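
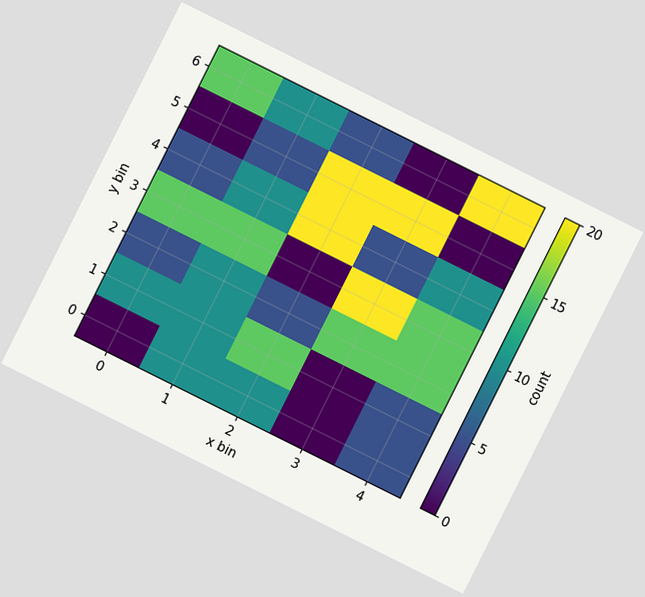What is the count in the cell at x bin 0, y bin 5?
The chart is tilted about 27° clockwise. Matching the cell (0, 5) against the colorbar gives 0.

0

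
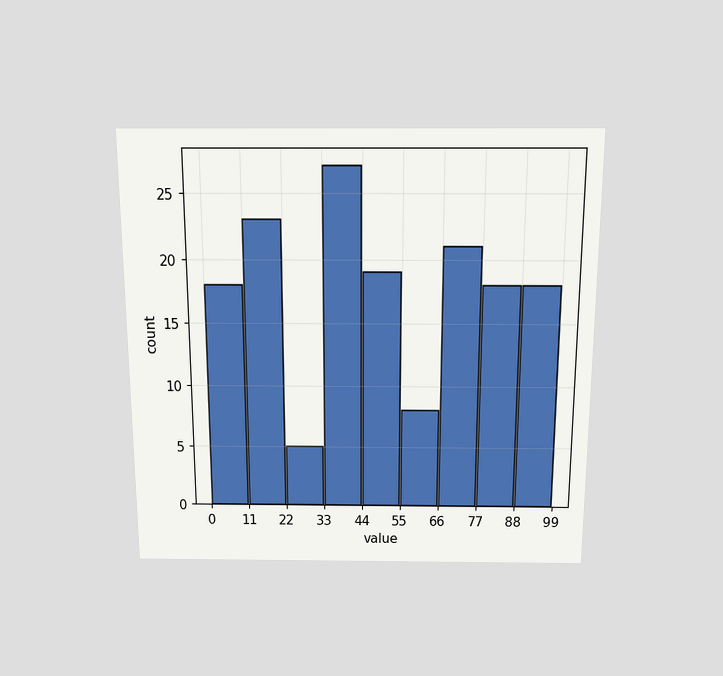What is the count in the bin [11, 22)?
The chart is viewed slightly from above. The [11, 22) bin has height 23.

23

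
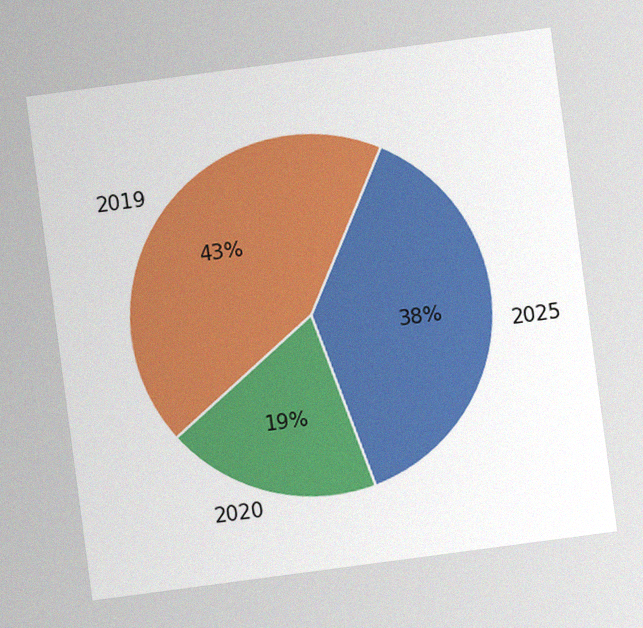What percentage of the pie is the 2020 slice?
The chart is tilted about 8° counter-clockwise, with some photo noise. The 2020 slice takes up 19% of the pie.

19%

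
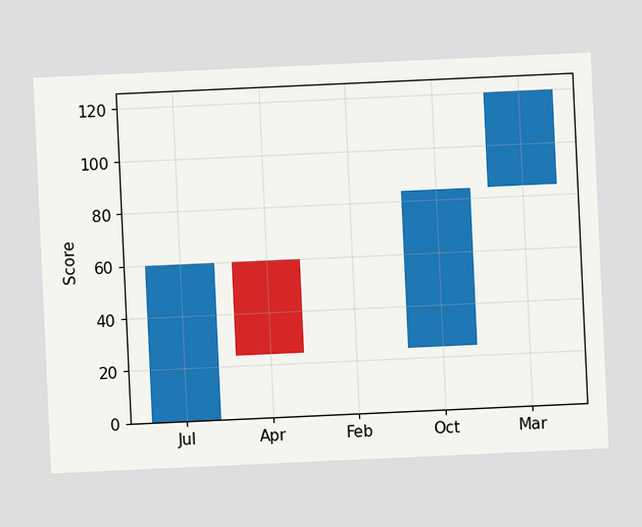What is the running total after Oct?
The chart is tilted about 3° counter-clockwise. After Oct the running total reaches 84.

84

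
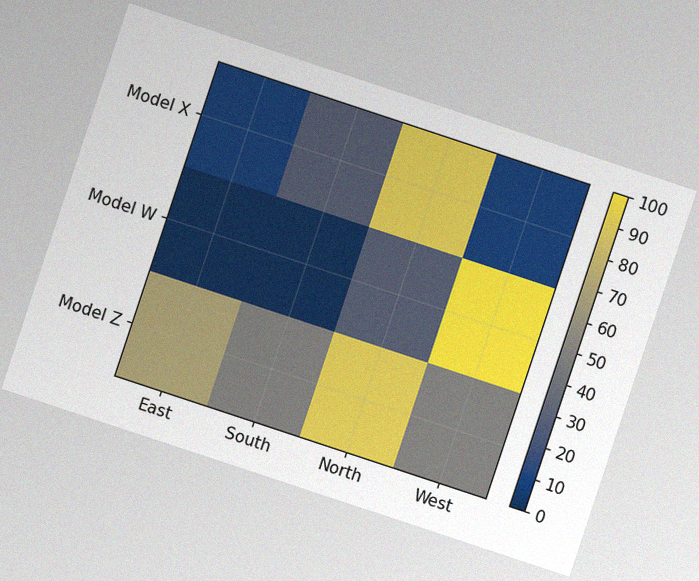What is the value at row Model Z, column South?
50

The chart is tilted about 18° clockwise, with some photo noise. Matching cell (Model Z, South) against the colorbar gives 50.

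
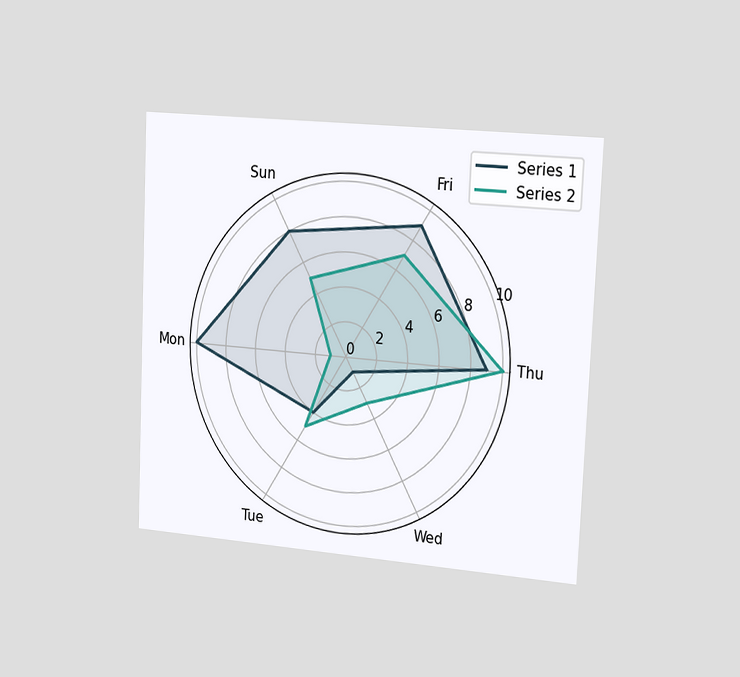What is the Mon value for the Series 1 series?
The chart is tilted about 3° clockwise and viewed slightly from the right. On the Mon axis, Series 1 reaches 10.

10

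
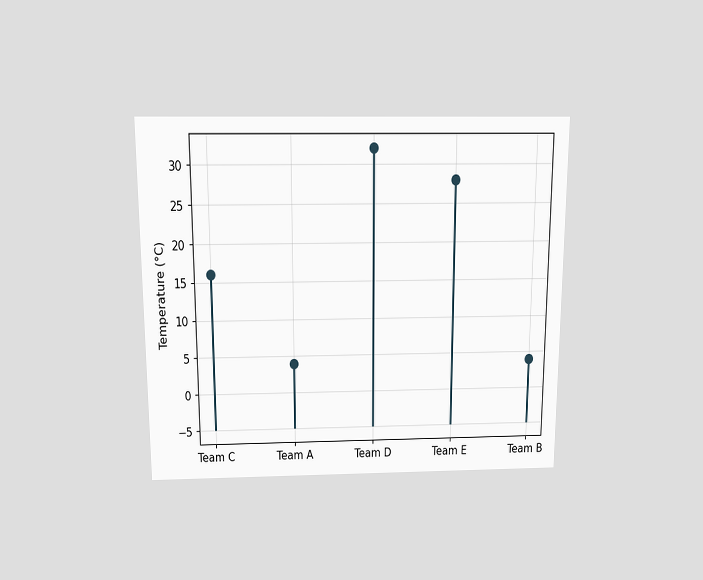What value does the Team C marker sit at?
The chart is viewed slightly from above. The Team C marker sits at 16°C.

16°C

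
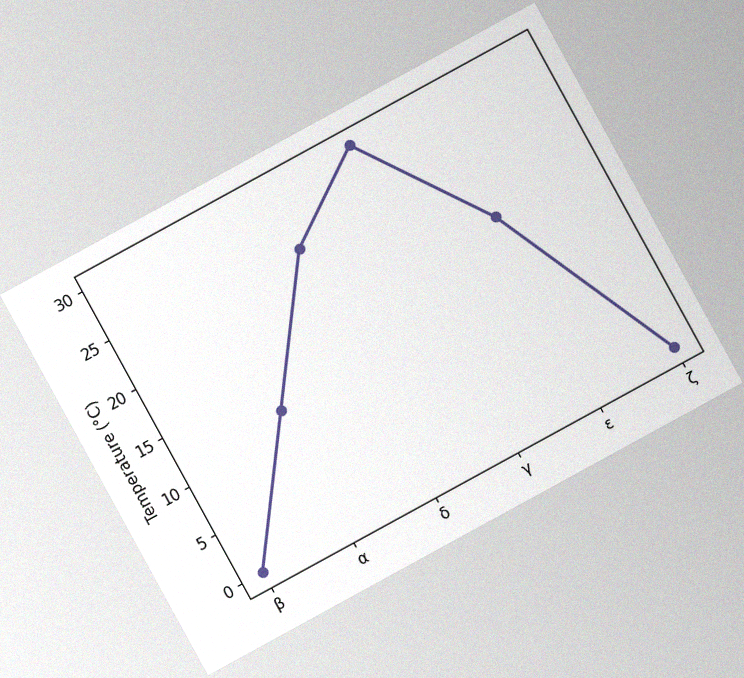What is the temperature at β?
0°C

The chart is tilted about 29° counter-clockwise, with some photo noise. At β, the line is at 0°C.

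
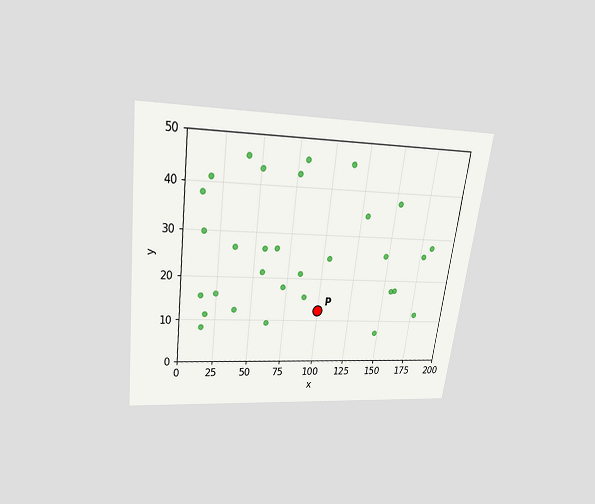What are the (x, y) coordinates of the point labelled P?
(100, 12.5)

The chart is tilted about 7° clockwise and viewed slightly from above. Following the gridlines from P to each axis, P sits at (100, 12.5).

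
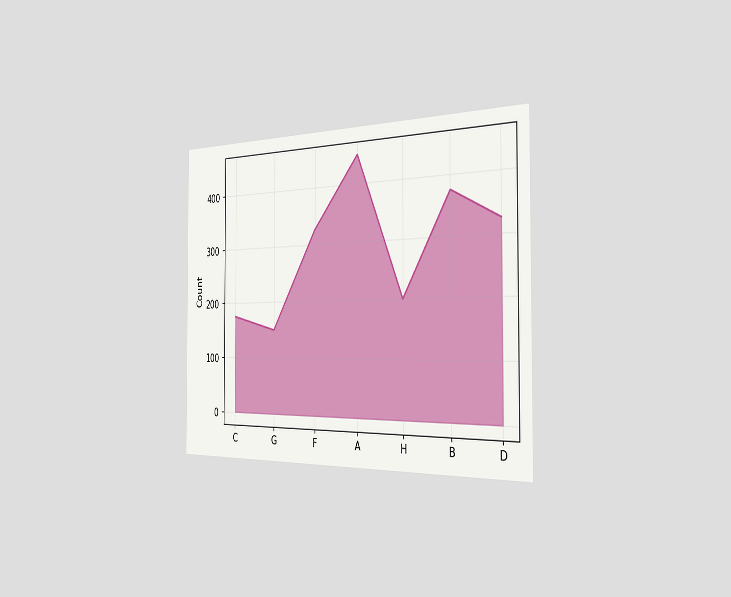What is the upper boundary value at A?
450

The chart is viewed slightly from the right. At A the upper boundary is at 450.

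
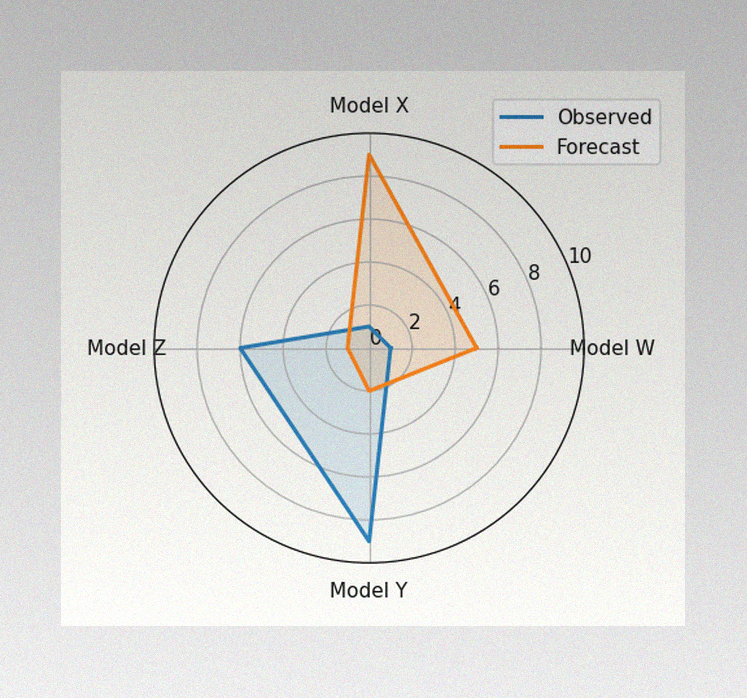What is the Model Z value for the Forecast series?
1

The image has some photo noise and uneven lighting. On the Model Z axis, Forecast reaches 1.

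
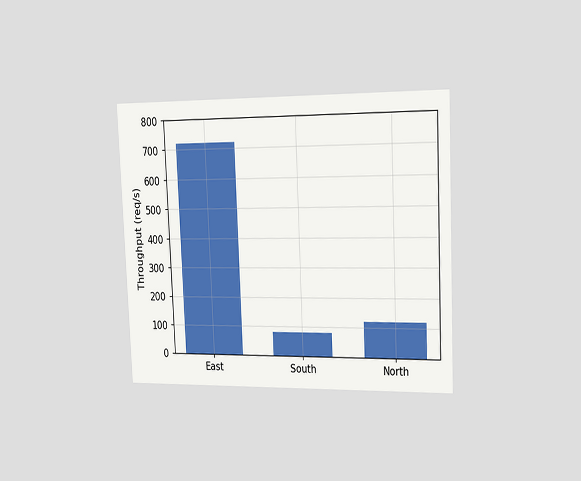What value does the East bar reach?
720req/s

The chart is tilted about 3° counter-clockwise and viewed slightly from the right. Reading along the chart's y-axis, the East bar reaches 720req/s.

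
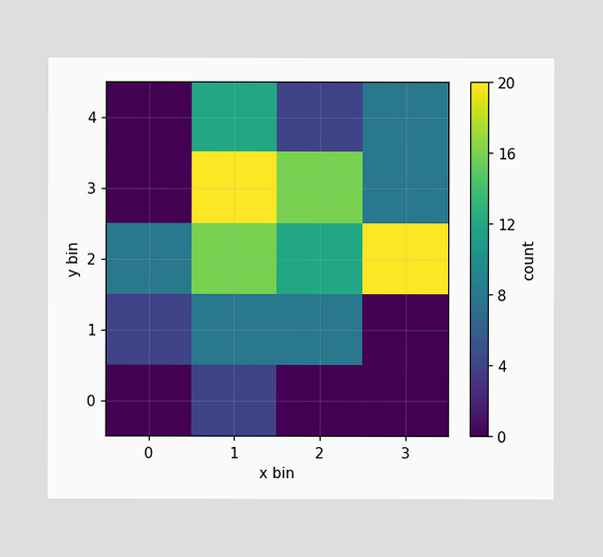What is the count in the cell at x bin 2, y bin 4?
Matching the cell (2, 4) against the colorbar gives 4.

4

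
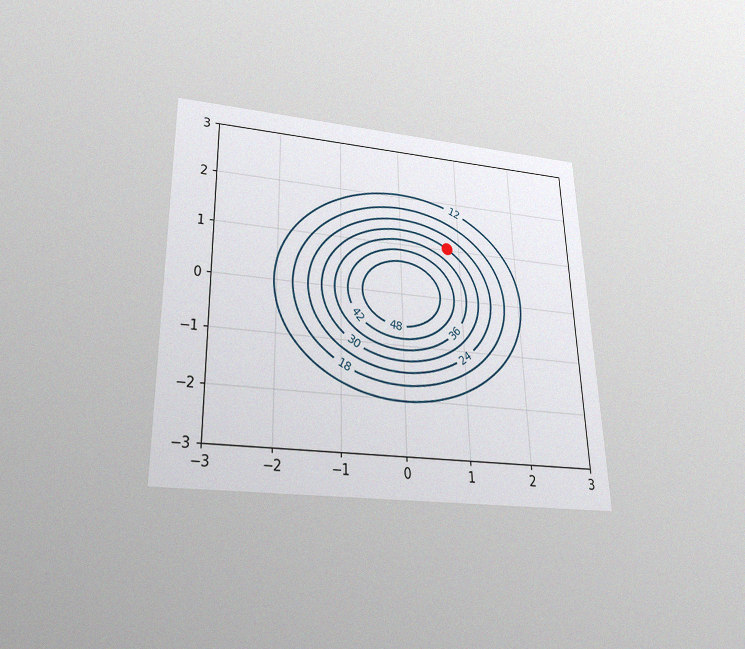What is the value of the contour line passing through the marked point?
30

The chart is viewed slightly from below, with some photo noise. The marked point sits on the contour labelled 30.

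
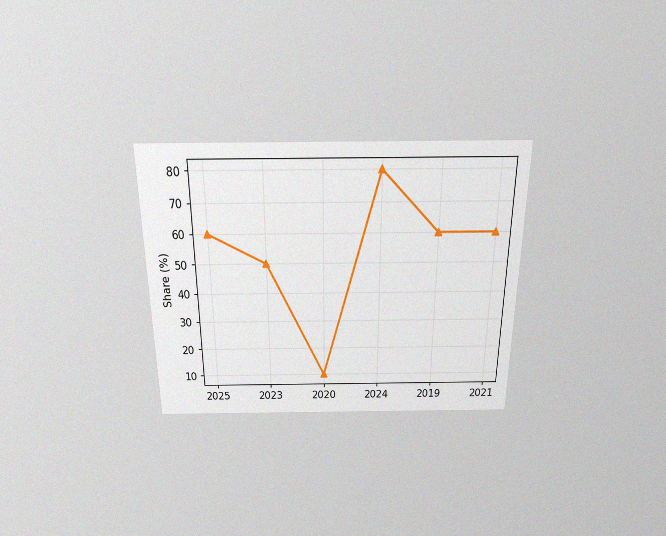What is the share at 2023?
50%

The chart is viewed slightly from above, with some photo noise. At 2023, the line is at 50%.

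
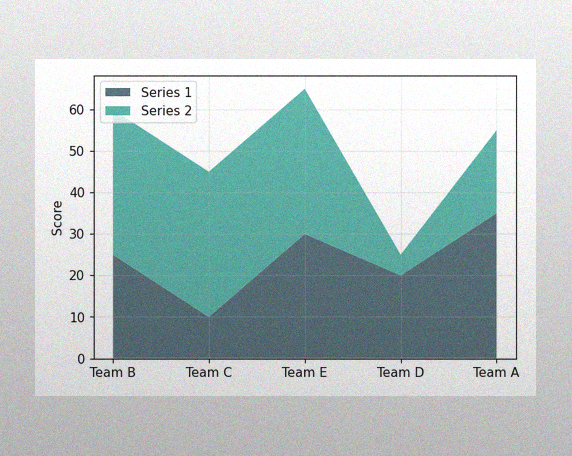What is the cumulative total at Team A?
55

The image has some photo noise and uneven lighting. The stacked total at Team A reaches 55.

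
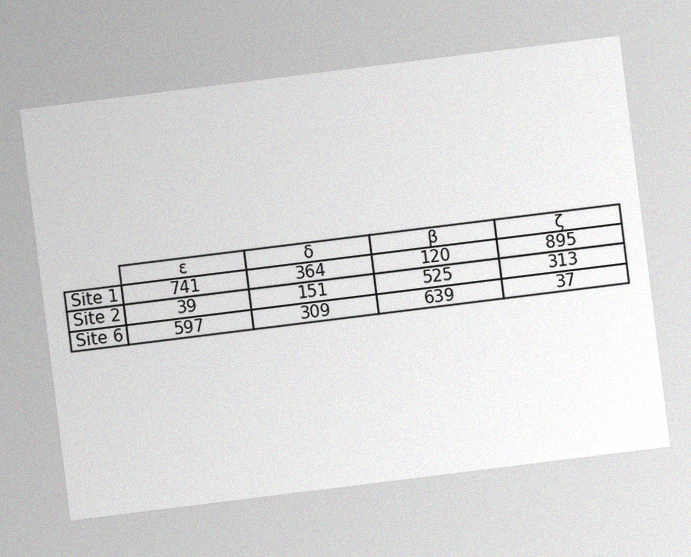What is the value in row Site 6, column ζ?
37

The chart is tilted about 7° counter-clockwise, with some photo noise. The (Site 6, ζ) cell reads 37.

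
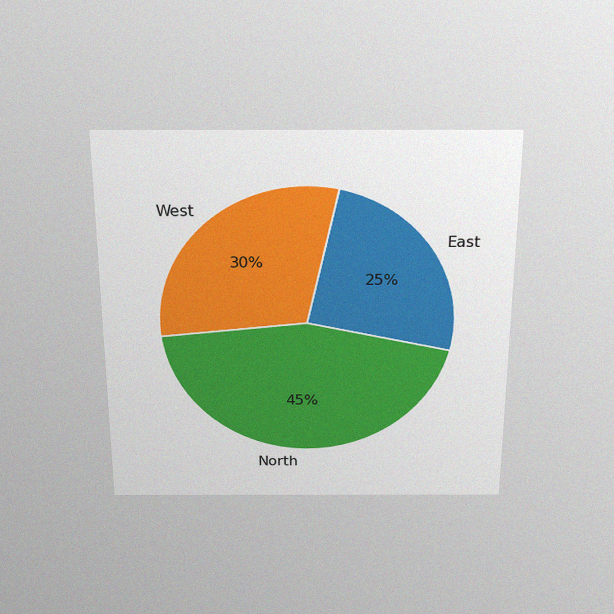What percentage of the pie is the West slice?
The chart is viewed slightly from above, with some photo noise. The West slice takes up 30% of the pie.

30%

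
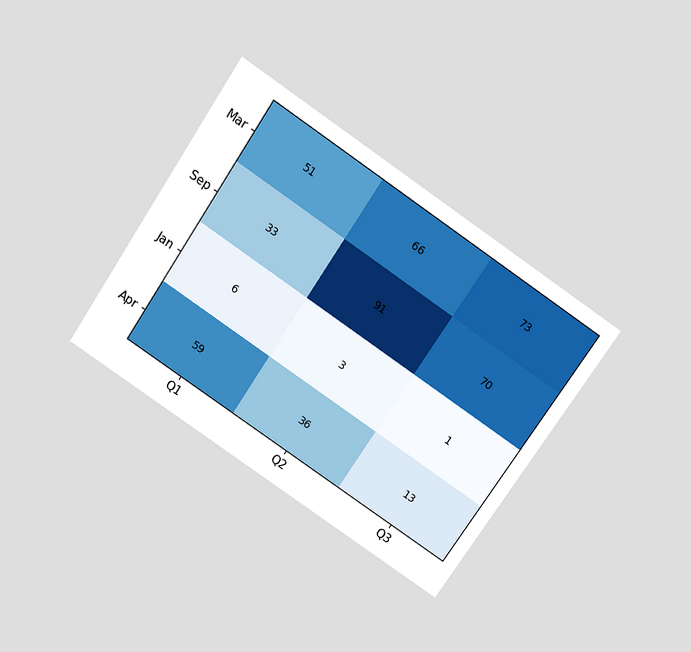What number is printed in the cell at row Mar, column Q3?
73

The chart is tilted about 34° clockwise and viewed slightly from above. The (Mar, Q3) cell reads 73.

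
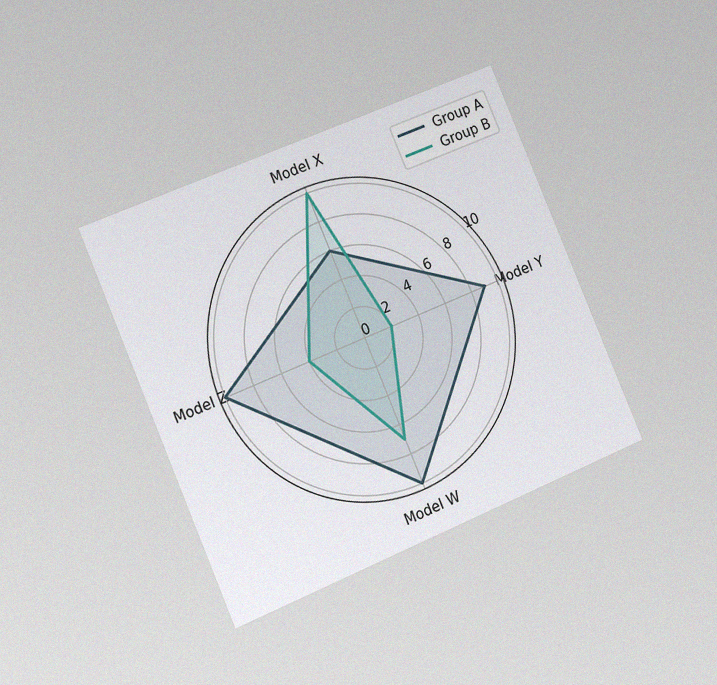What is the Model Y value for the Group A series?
The chart is tilted about 23° counter-clockwise and viewed slightly from the left, with some photo noise. On the Model Y axis, Group A reaches 9.

9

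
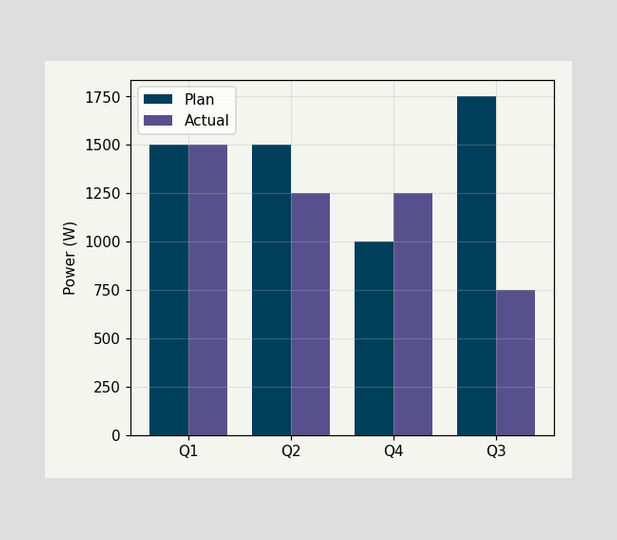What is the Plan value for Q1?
The Plan bar at Q1 reaches 1500W on the y-axis.

1500W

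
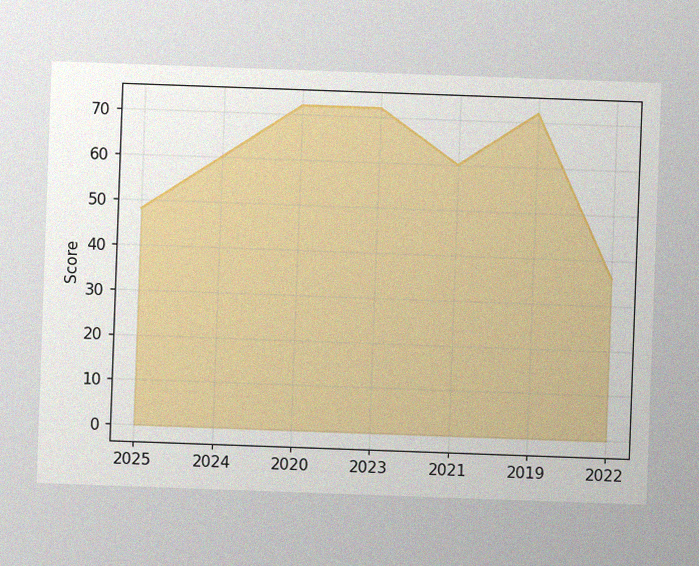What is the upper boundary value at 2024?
60

The chart is tilted about 2° clockwise, with some photo noise. At 2024 the upper boundary is at 60.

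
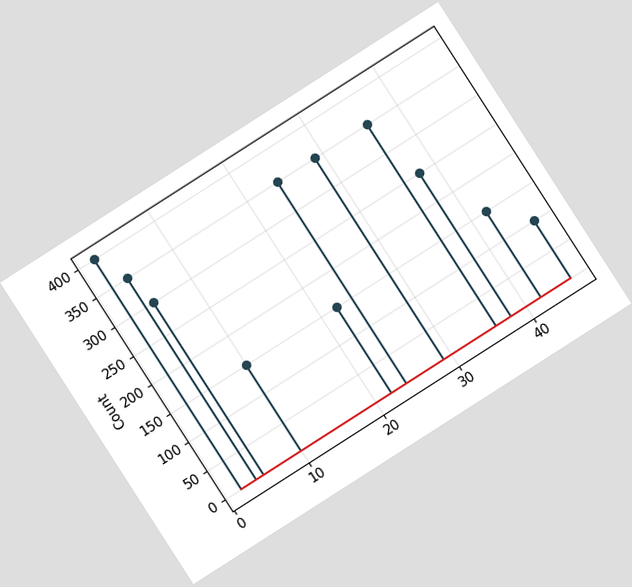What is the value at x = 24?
350

The chart is tilted about 33° counter-clockwise. The stem at x=24 reaches 350.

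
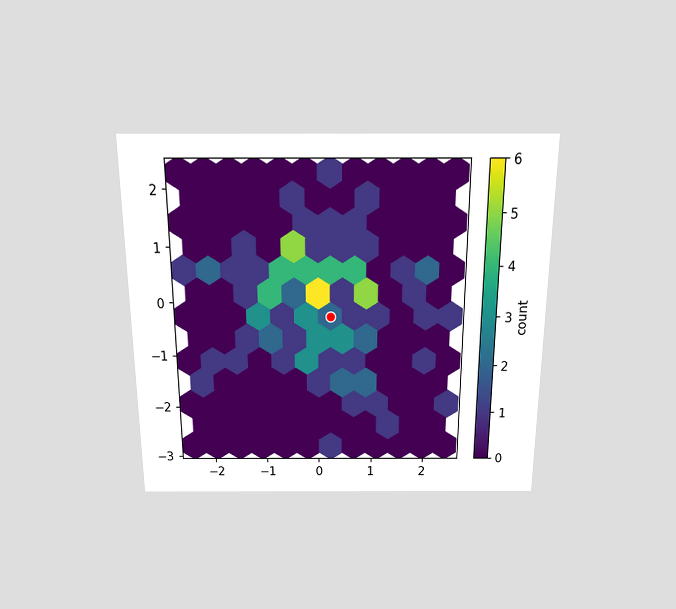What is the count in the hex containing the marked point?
The chart is viewed slightly from above. The marked hex reads 2 on the colorbar.

2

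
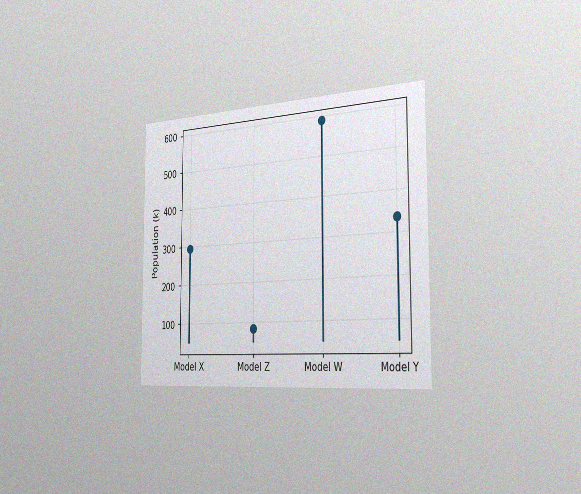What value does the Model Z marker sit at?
84k

The chart is viewed slightly from the right, with some photo noise. The Model Z marker sits at 84k.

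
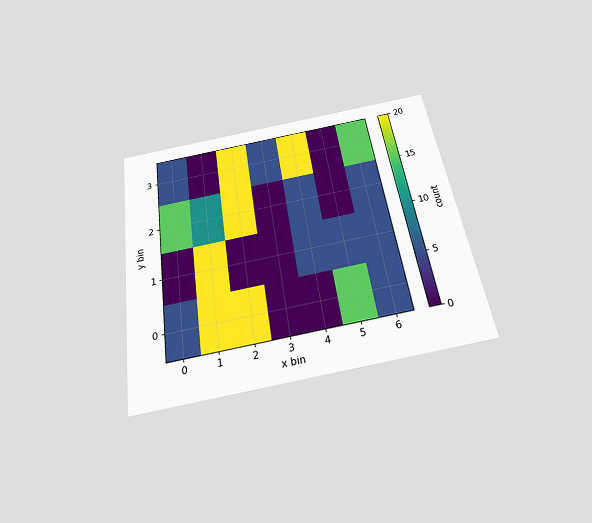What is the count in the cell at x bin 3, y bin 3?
The chart is tilted about 9° counter-clockwise and viewed slightly from below. Matching the cell (3, 3) against the colorbar gives 5.

5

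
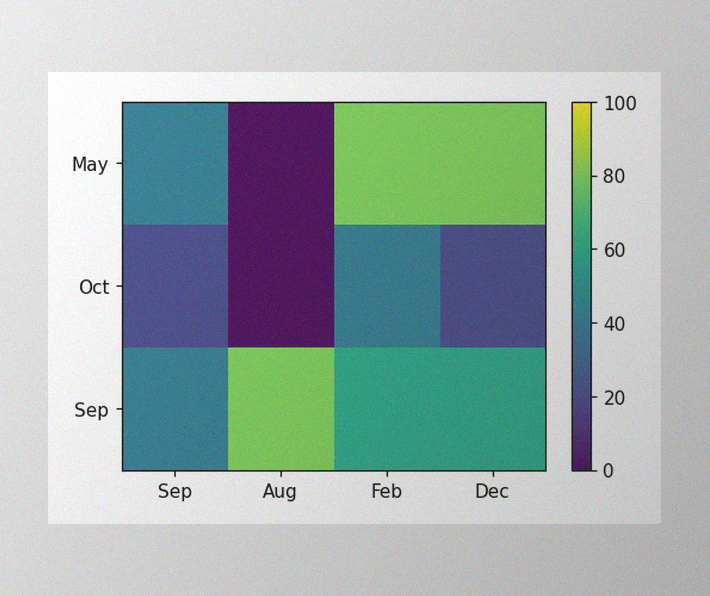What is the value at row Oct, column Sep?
The image has some photo noise and uneven lighting. Matching cell (Oct, Sep) against the colorbar gives 20.

20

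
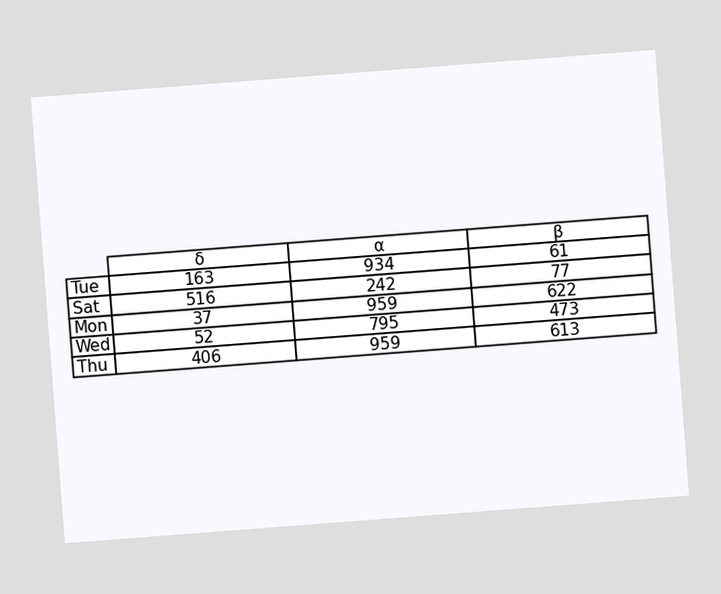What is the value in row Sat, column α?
242

The chart is tilted about 4° counter-clockwise. The (Sat, α) cell reads 242.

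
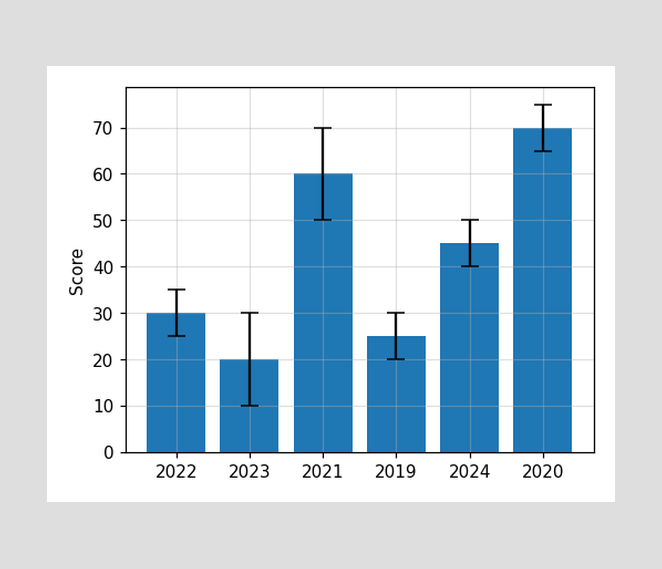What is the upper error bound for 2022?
35

The 2022 bar's upper whisker reaches 35.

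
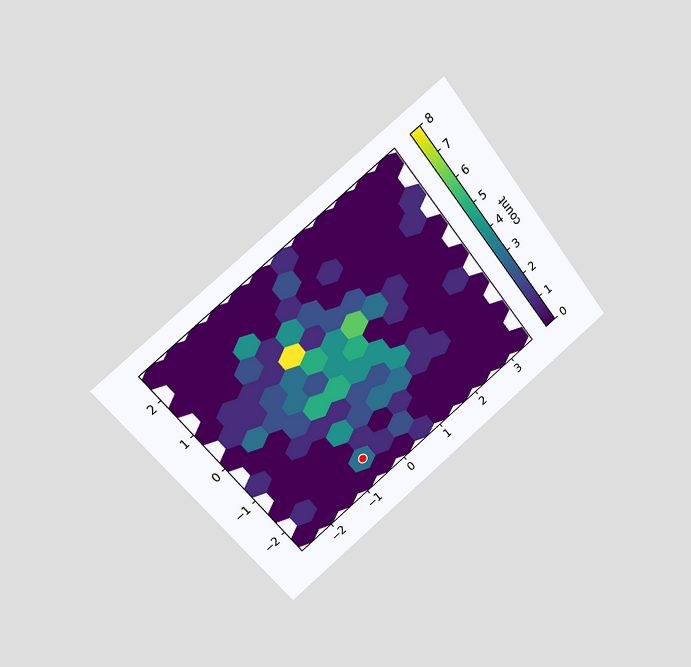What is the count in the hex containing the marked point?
The chart is tilted about 39° counter-clockwise and viewed at a slight angle. The marked hex reads 3 on the colorbar.

3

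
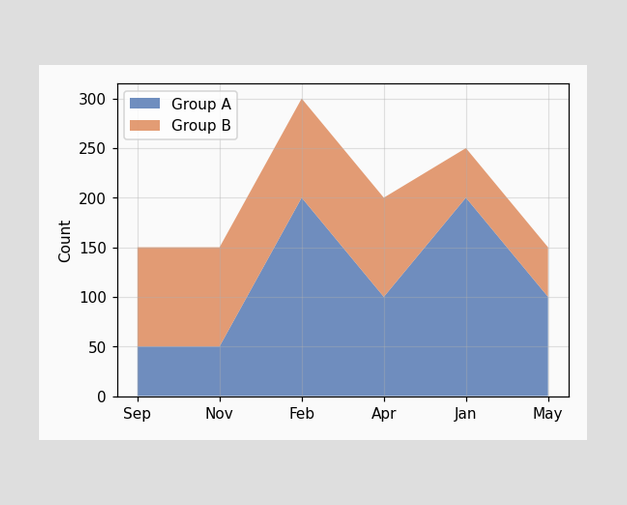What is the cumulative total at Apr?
The stacked total at Apr reaches 200.

200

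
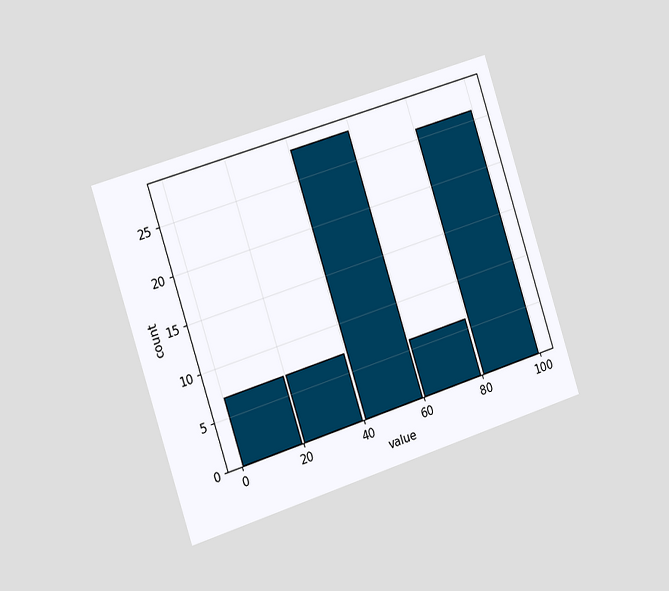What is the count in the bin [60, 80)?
6

The chart is tilted about 18° counter-clockwise and viewed slightly from the left. The [60, 80) bin has height 6.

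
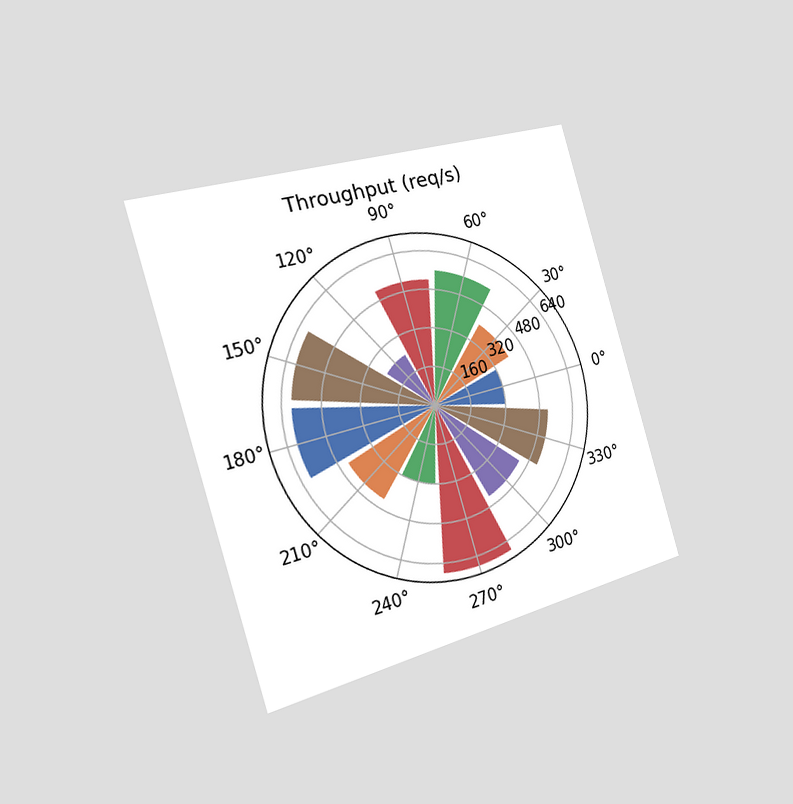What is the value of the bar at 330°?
The chart is tilted about 17° counter-clockwise and viewed slightly from the left. The bar at 330° reaches 520req/s on the radial axis.

520req/s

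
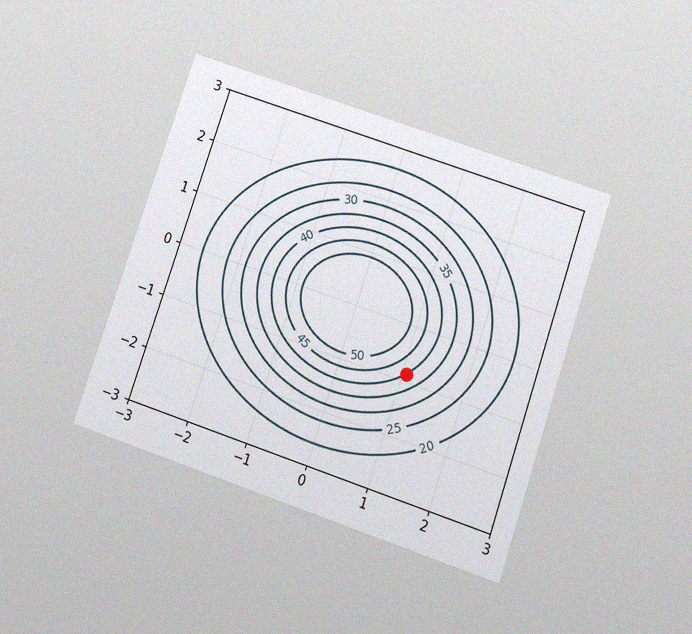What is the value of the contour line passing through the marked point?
The chart is tilted about 19° clockwise and viewed slightly from below, with some photo noise. The marked point sits on the contour labelled 40.

40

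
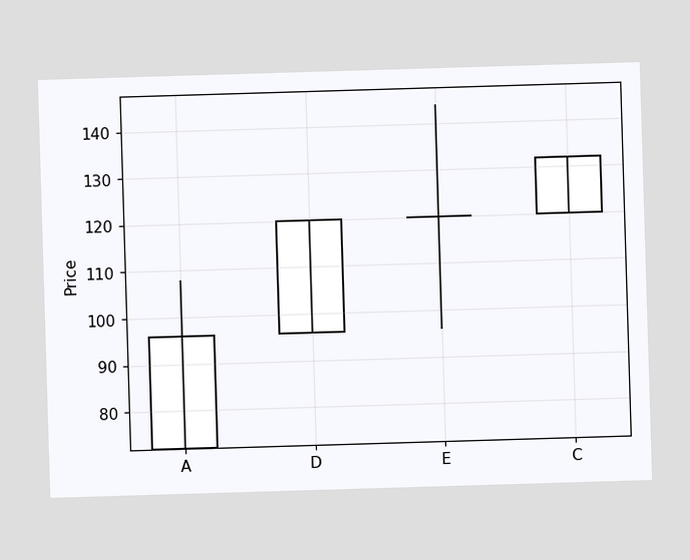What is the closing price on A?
The A candle closes at 96.

96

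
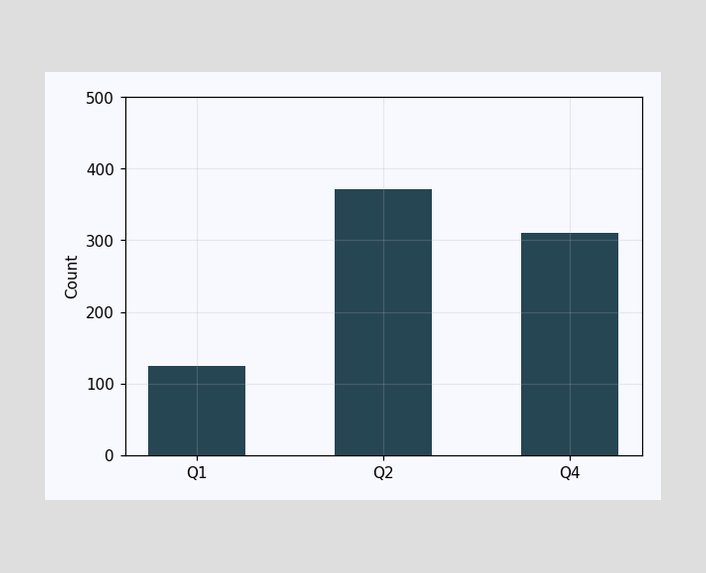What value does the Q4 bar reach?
Reading along the chart's y-axis, the Q4 bar reaches 310.

310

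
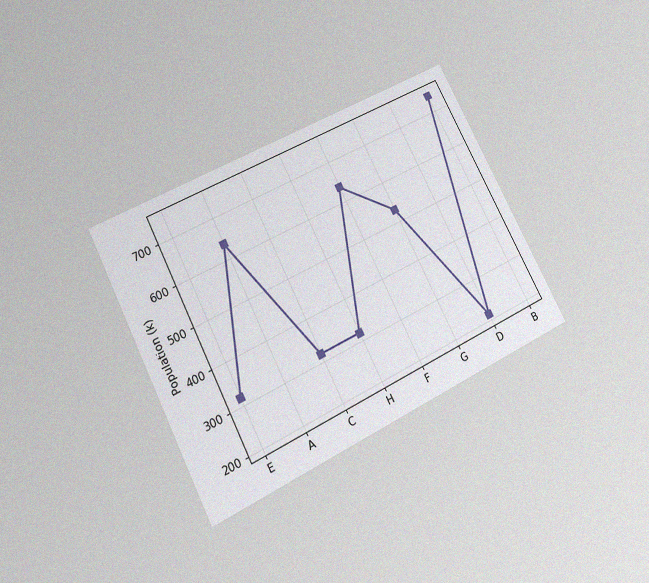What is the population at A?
636k

The chart is tilted about 27° counter-clockwise and viewed slightly from below, with some photo noise. At A, the line is at 636k.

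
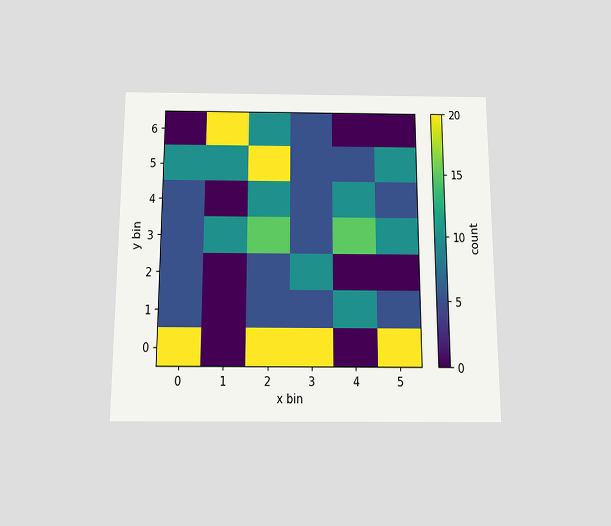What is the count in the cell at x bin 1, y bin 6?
20

The chart is viewed slightly from below. Matching the cell (1, 6) against the colorbar gives 20.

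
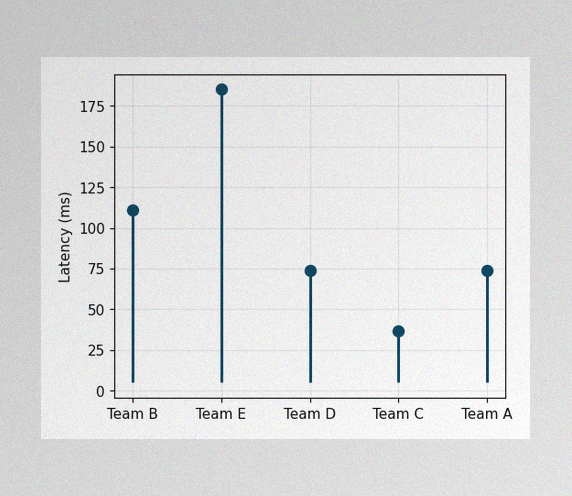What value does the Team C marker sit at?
37ms

The image has some photo noise and uneven lighting. The Team C marker sits at 37ms.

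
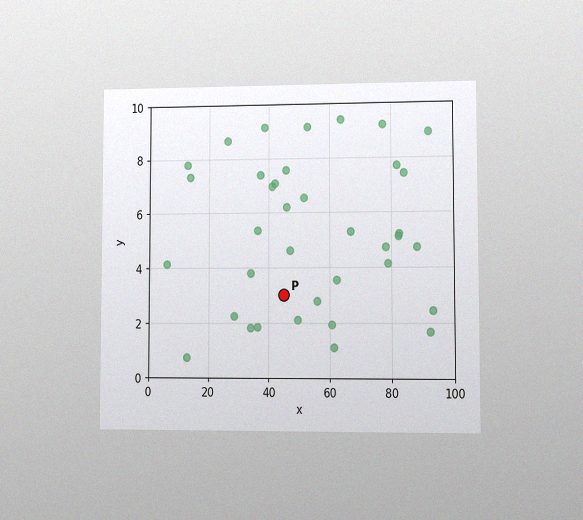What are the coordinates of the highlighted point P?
The chart is viewed at a slight angle, with some photo noise. Following the gridlines from P to each axis, P sits at (45, 3).

(45, 3)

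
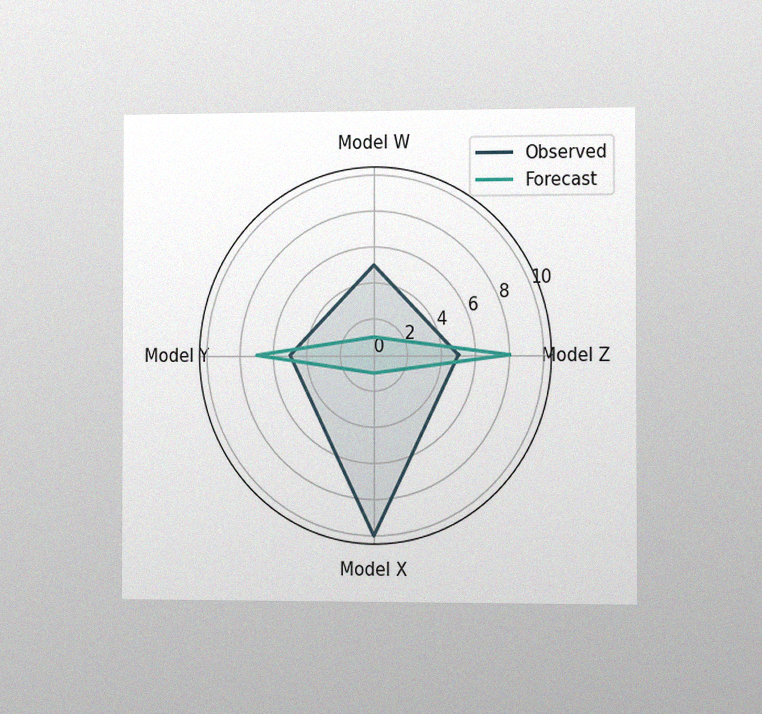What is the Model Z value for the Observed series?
5

The chart is viewed slightly from the right, with some photo noise. On the Model Z axis, Observed reaches 5.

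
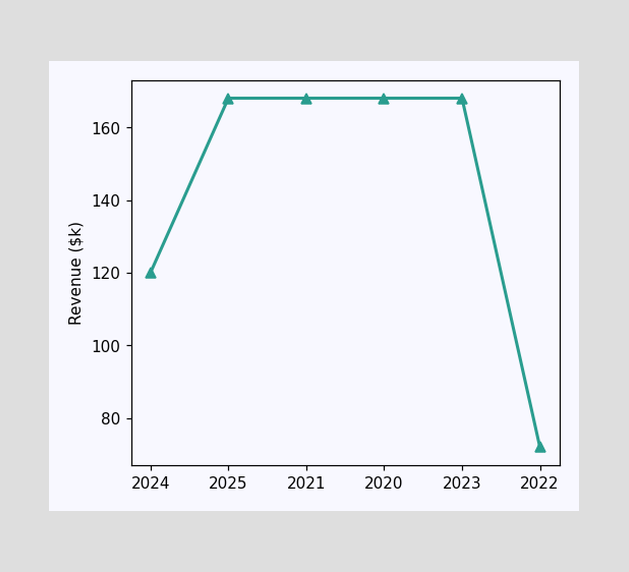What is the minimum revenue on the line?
The lowest point is at 2022, and reading across to the y-axis gives $72k.

$72k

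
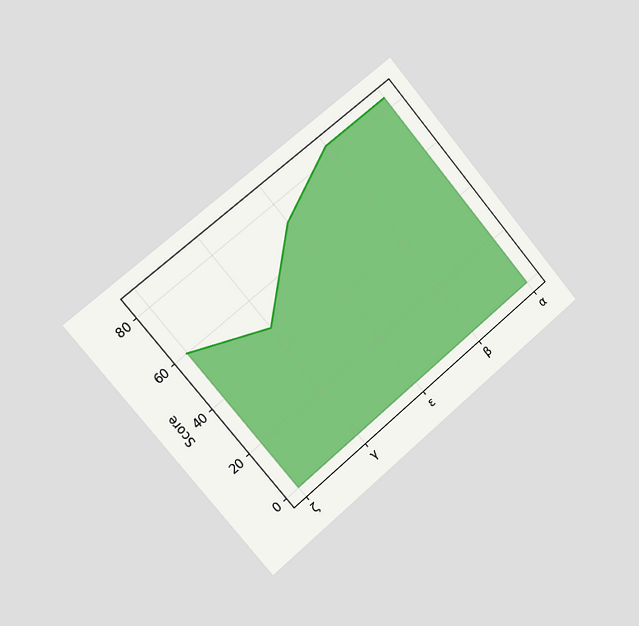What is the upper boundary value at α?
The chart is tilted about 40° counter-clockwise and viewed slightly from the left. At α the upper boundary is at 84.

84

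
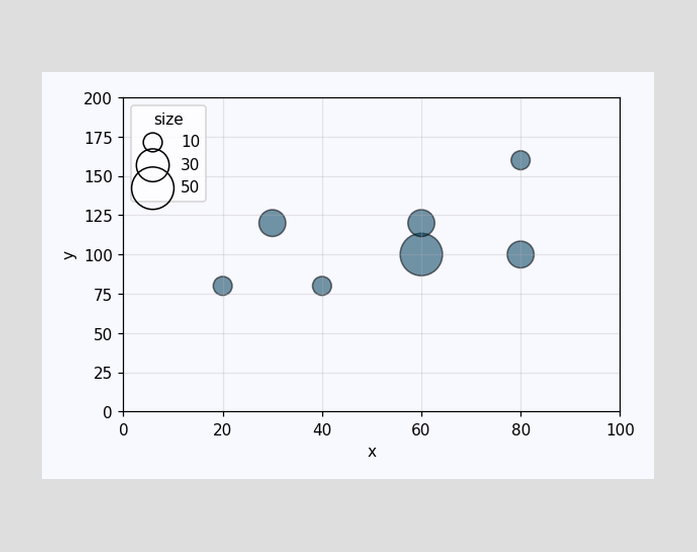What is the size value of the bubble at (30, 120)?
20

Matching the bubble at (30, 120) against the size legend gives 20.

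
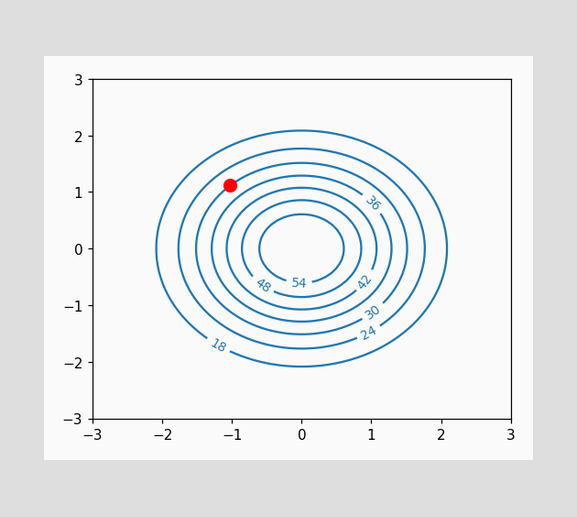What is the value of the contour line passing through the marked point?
The marked point sits on the contour labelled 30.

30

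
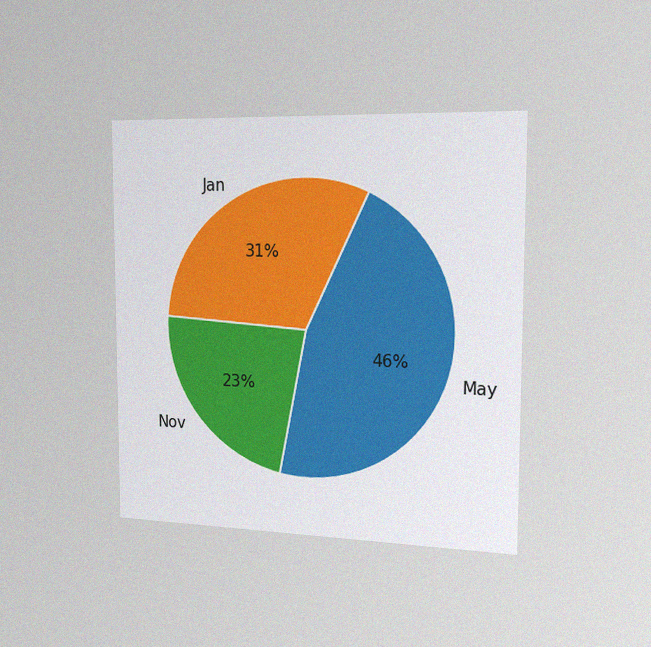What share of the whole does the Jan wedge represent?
The chart is viewed slightly from the right, with some photo noise. The Jan slice takes up 31% of the pie.

31%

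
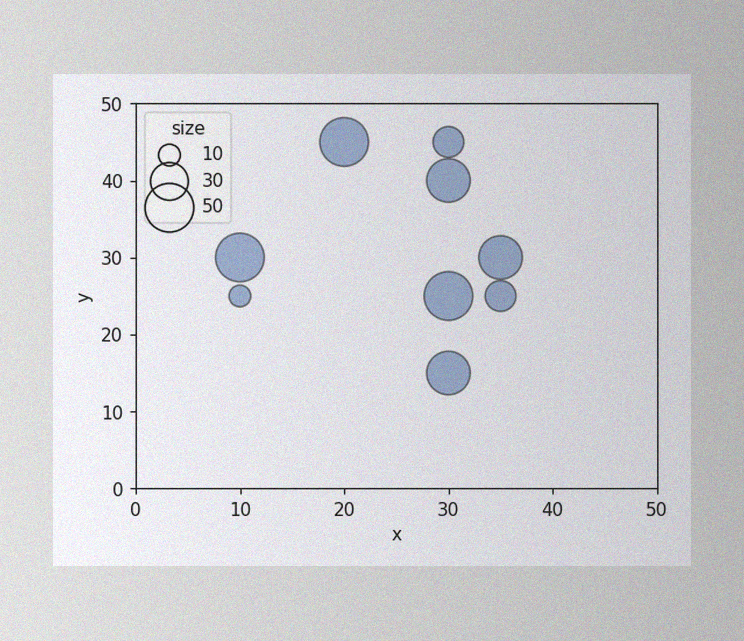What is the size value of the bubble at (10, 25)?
The image has some photo noise and uneven lighting. Matching the bubble at (10, 25) against the size legend gives 10.

10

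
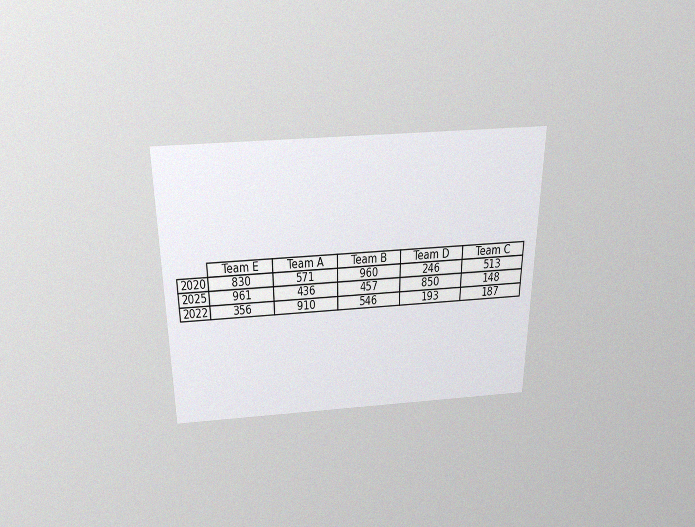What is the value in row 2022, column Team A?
910

The chart is viewed slightly from above, with some photo noise. The (2022, Team A) cell reads 910.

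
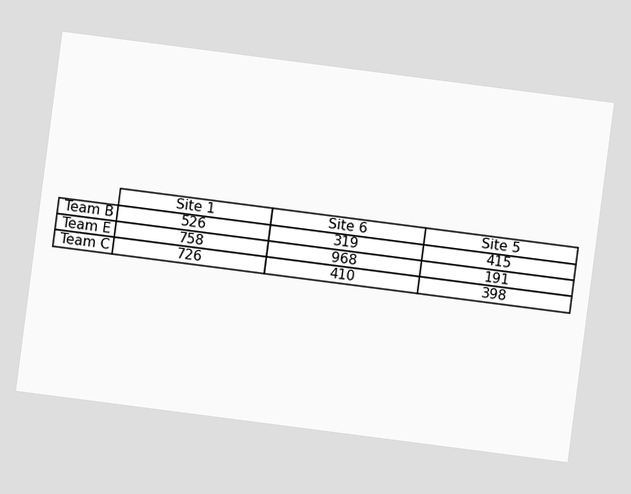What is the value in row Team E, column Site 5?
The chart is tilted about 7° clockwise. The (Team E, Site 5) cell reads 191.

191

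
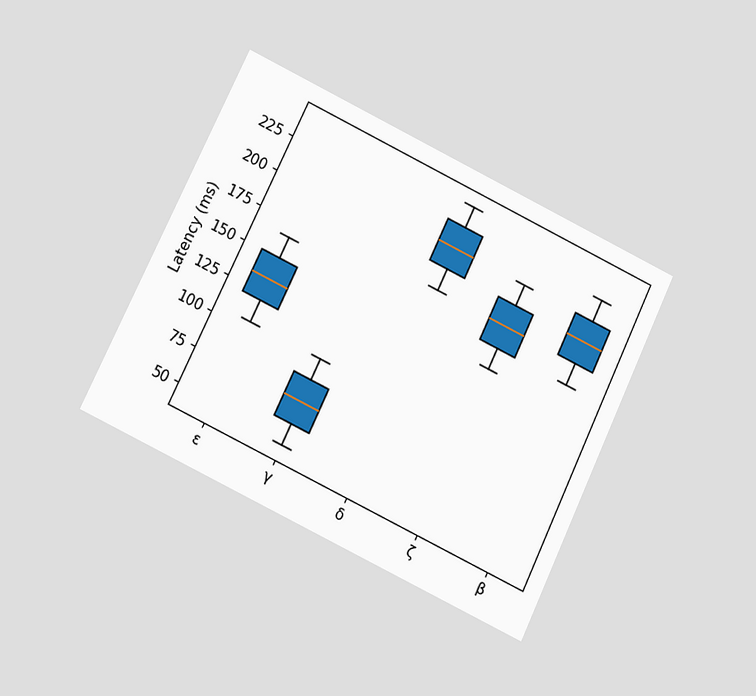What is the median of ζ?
180ms

The chart is tilted about 26° clockwise and viewed at a slight angle. The median line in the ζ box sits at 180ms.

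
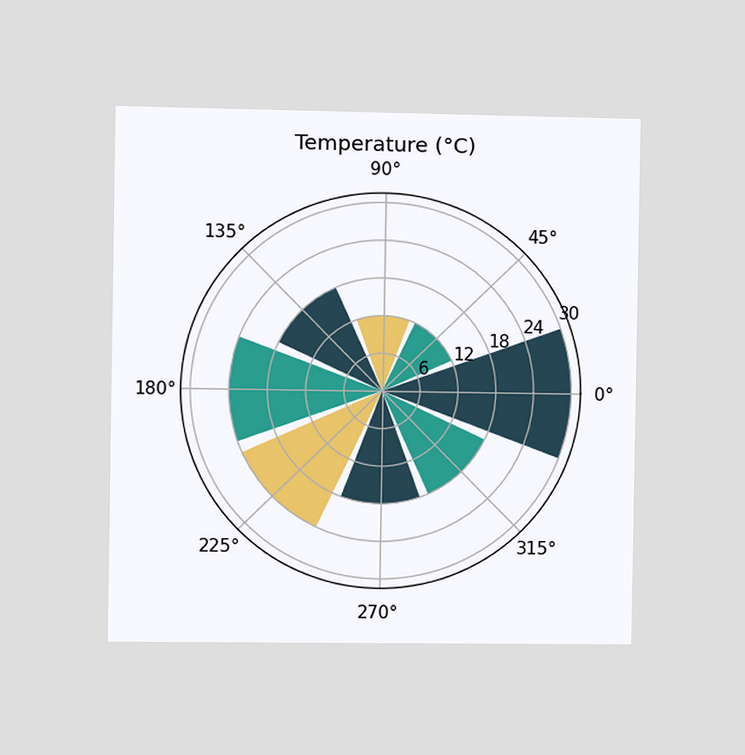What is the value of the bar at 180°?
The chart is viewed slightly from the left. The bar at 180° reaches 24°C on the radial axis.

24°C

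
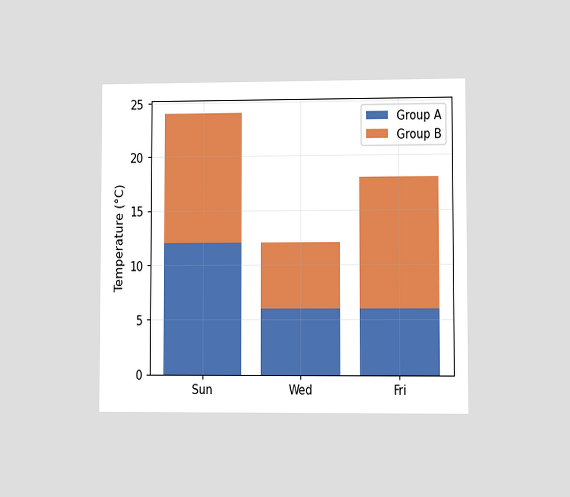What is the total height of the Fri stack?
18°C

The chart is viewed at a slight angle. The Fri stack's top reaches 18°C on the y-axis.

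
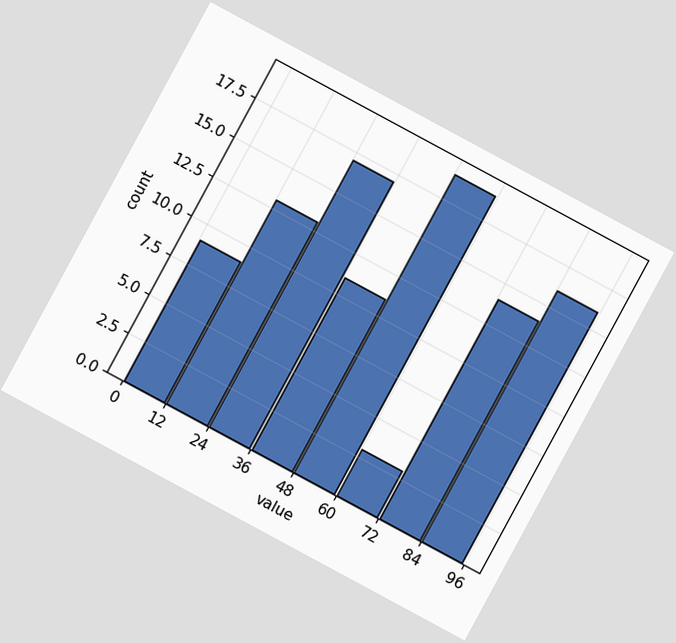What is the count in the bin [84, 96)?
16

The chart is tilted about 28° clockwise. The [84, 96) bin has height 16.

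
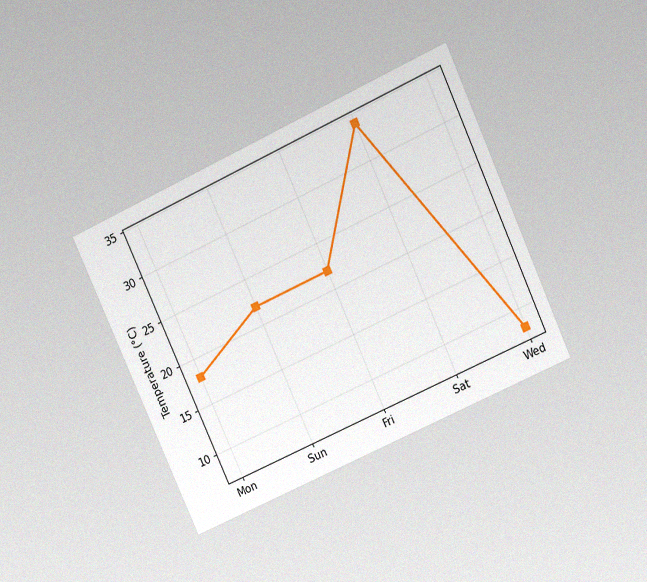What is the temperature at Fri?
22°C

The chart is tilted about 25° counter-clockwise and viewed at a slight angle, with some photo noise. At Fri, the line is at 22°C.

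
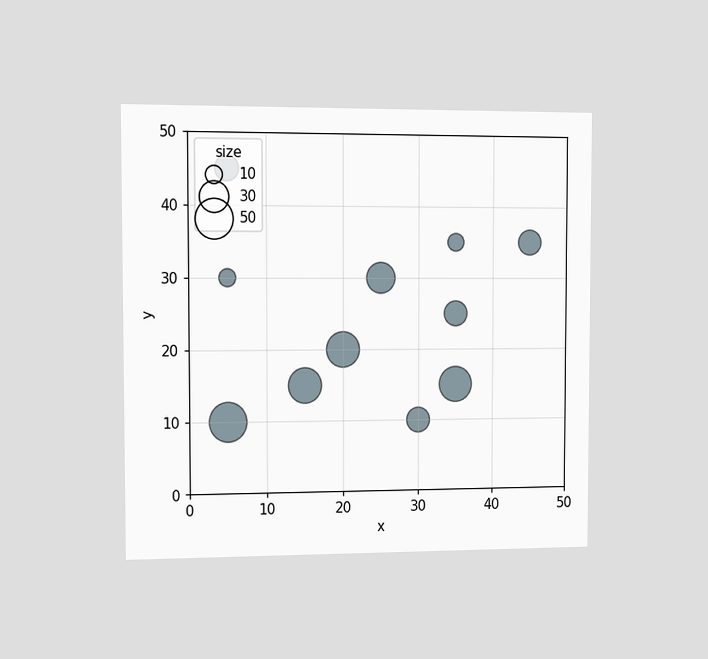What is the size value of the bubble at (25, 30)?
30

The chart is viewed slightly from the left. Matching the bubble at (25, 30) against the size legend gives 30.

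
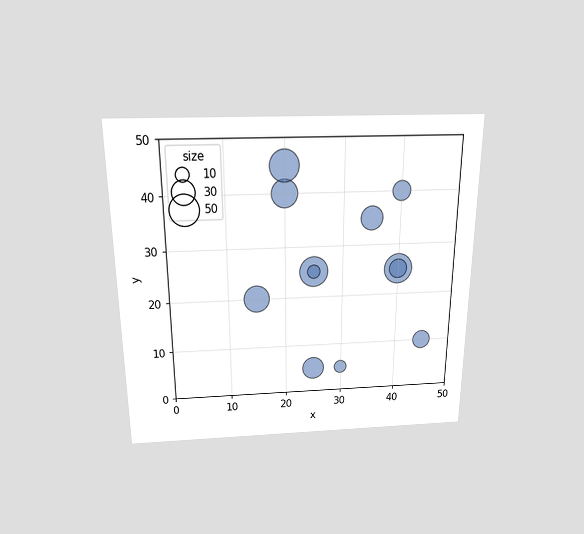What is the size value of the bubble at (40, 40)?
The chart is viewed slightly from above. Matching the bubble at (40, 40) against the size legend gives 20.

20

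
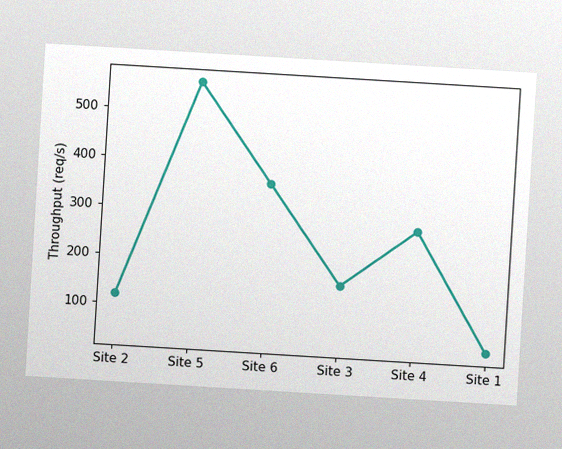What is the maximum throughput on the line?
560req/s

The chart is tilted about 3° clockwise, with some photo noise. The highest point is at Site 5, and reading across to the y-axis gives 560req/s.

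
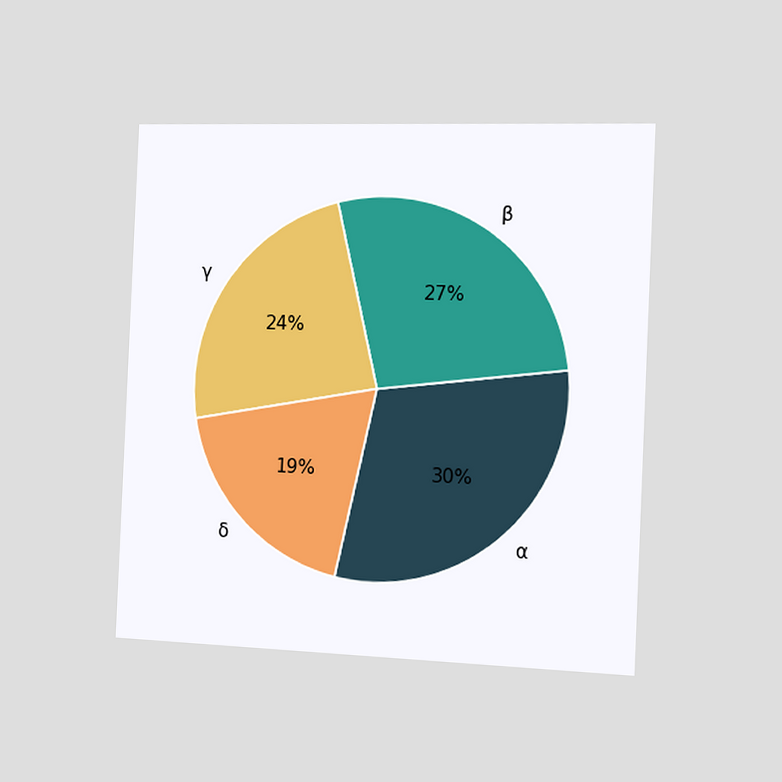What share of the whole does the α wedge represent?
30%

The chart is tilted about 2° clockwise and viewed slightly from the right. The α slice takes up 30% of the pie.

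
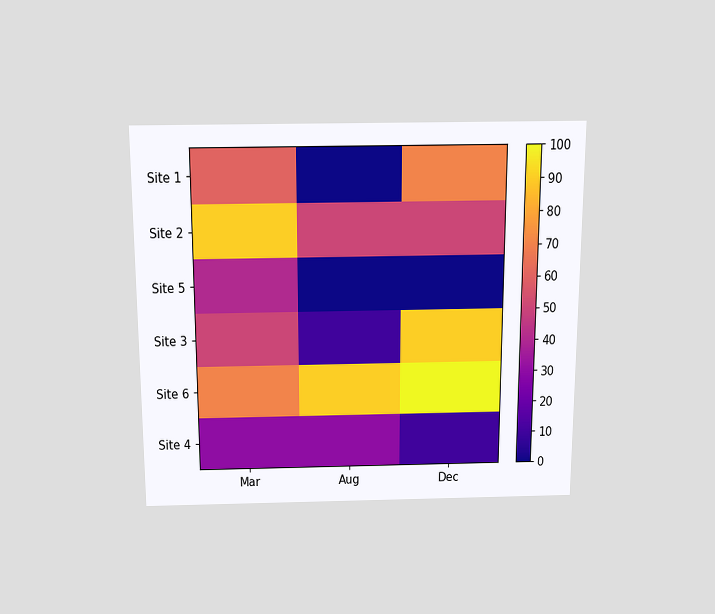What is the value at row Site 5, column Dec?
0

The chart is viewed slightly from above. Matching cell (Site 5, Dec) against the colorbar gives 0.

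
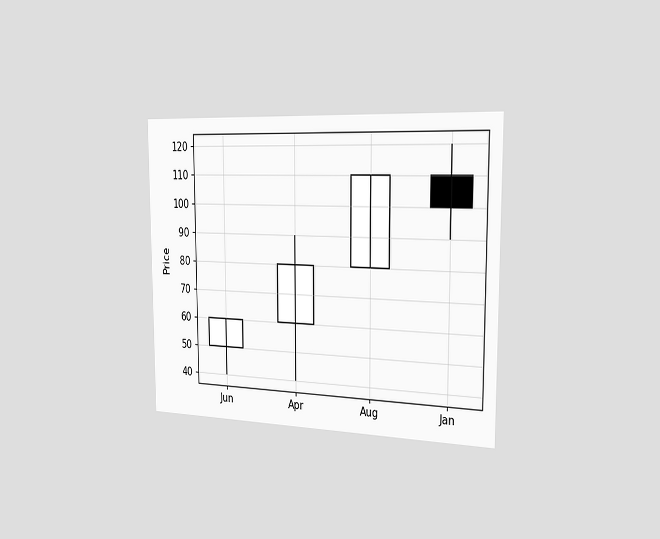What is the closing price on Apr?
The chart is viewed slightly from the right. The Apr candle closes at 80.

80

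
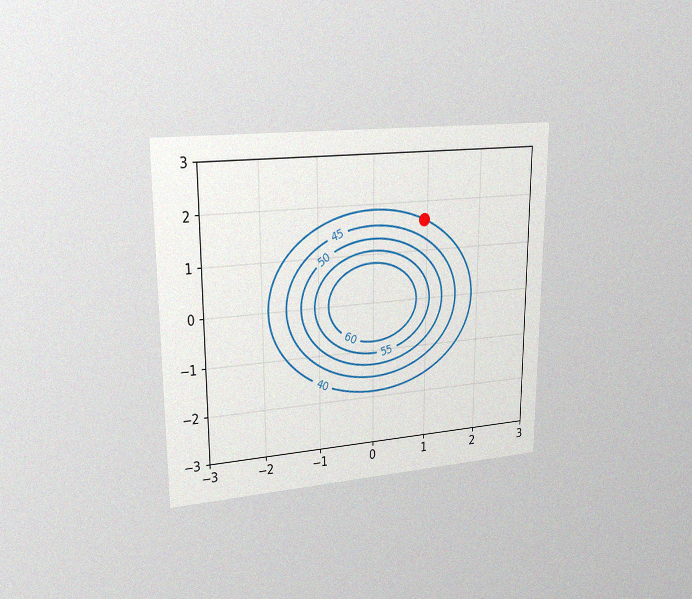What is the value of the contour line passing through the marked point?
40

The chart is viewed slightly from the left, with some photo noise. The marked point sits on the contour labelled 40.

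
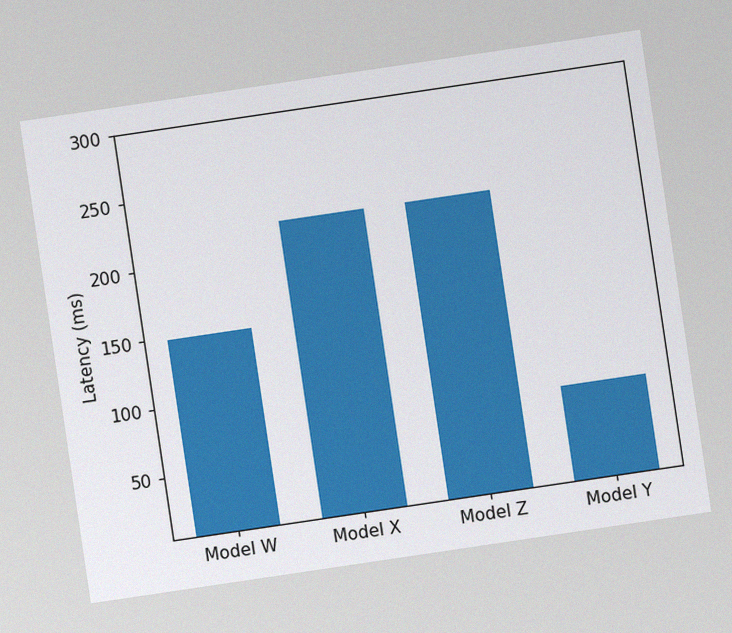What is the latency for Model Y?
The chart is tilted about 8° counter-clockwise, with some photo noise. Reading along the chart's y-axis, the Model Y bar reaches 74ms.

74ms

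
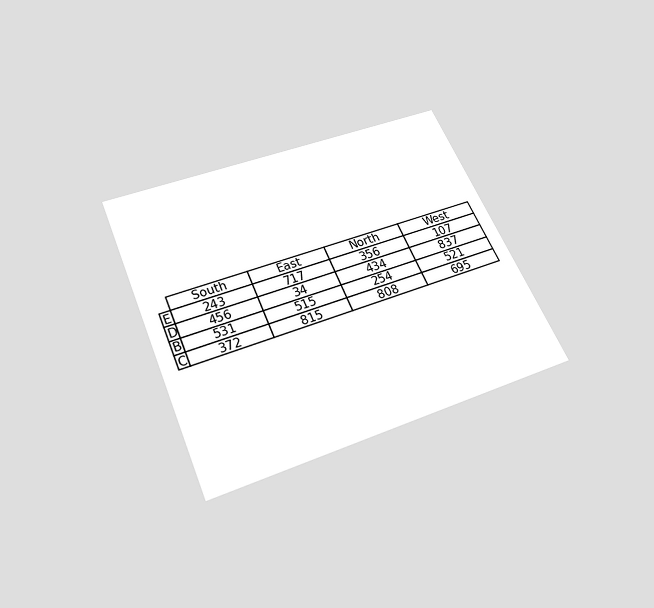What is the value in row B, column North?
254

The chart is tilted about 23° counter-clockwise and viewed slightly from below. The (B, North) cell reads 254.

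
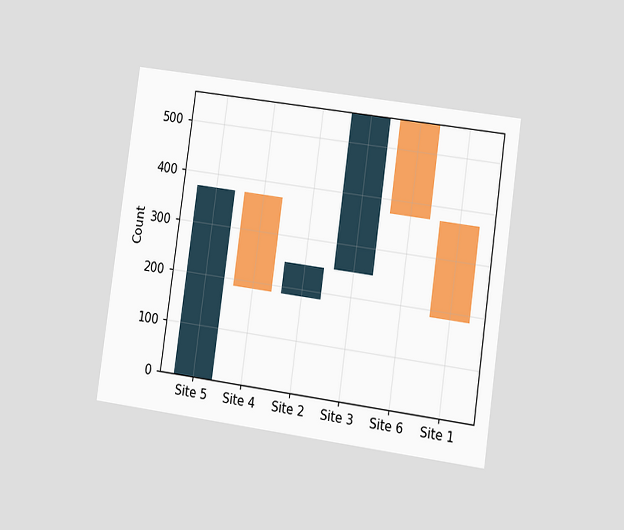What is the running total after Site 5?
The chart is tilted about 8° clockwise and viewed at a slight angle. After Site 5 the running total reaches 372.

372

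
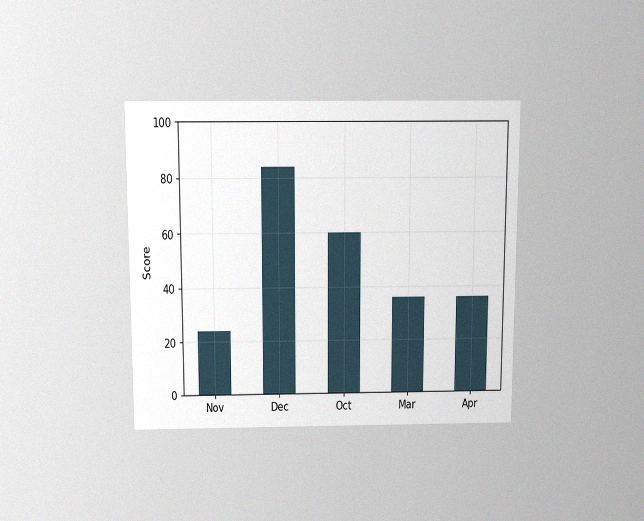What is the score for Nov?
The chart is viewed slightly from above, with some photo noise. Reading along the chart's y-axis, the Nov bar reaches 24.

24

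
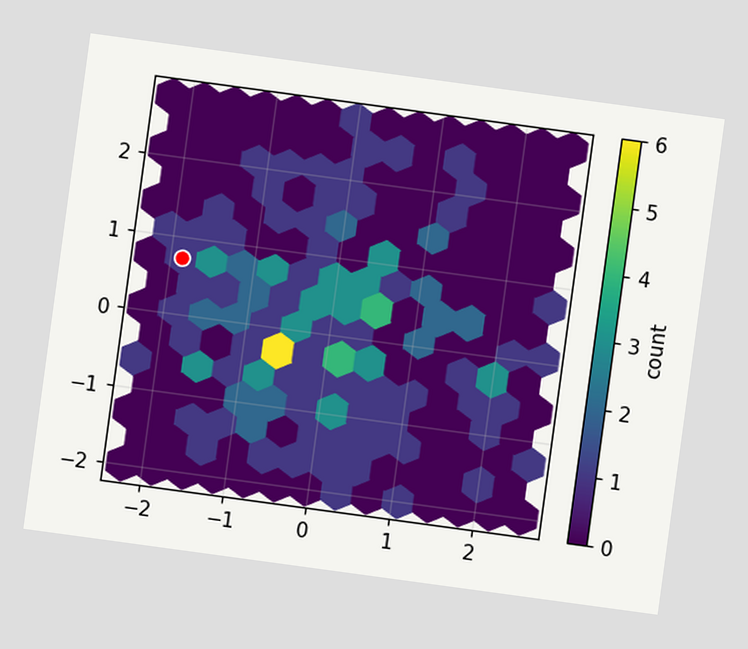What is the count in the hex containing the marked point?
1

The chart is tilted about 8° clockwise. The marked hex reads 1 on the colorbar.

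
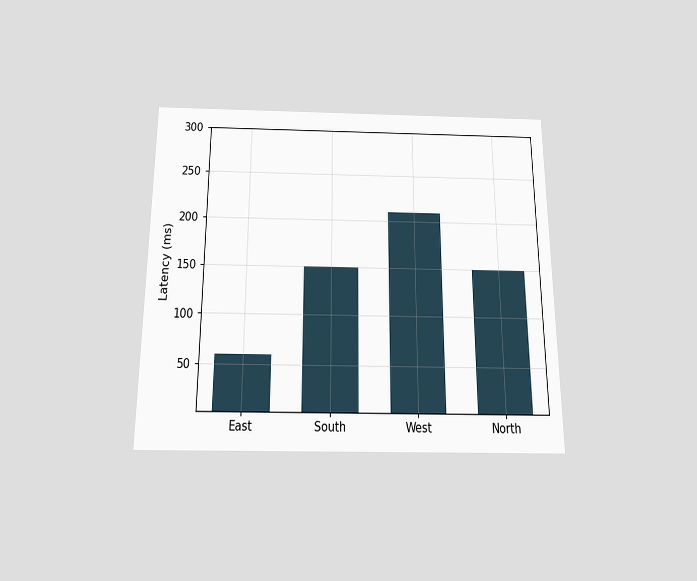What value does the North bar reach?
150ms

The chart is viewed slightly from below. Reading along the chart's y-axis, the North bar reaches 150ms.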